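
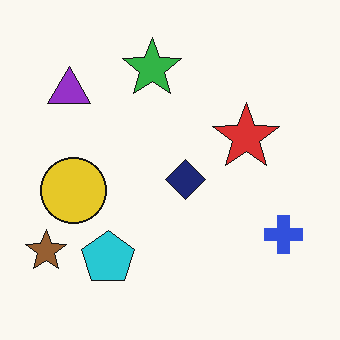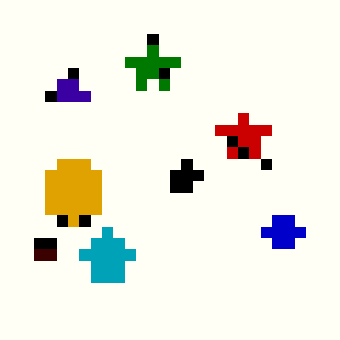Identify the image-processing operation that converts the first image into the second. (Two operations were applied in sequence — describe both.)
The image was given much higher contrast, then coarsely pixelated.

Tones are pushed away from mid-grey across the whole image — a global contrast change. Shapes are reduced to large square blocks; fine edges and outlines are lost — a downscale-then-upscale (mosaic) effect.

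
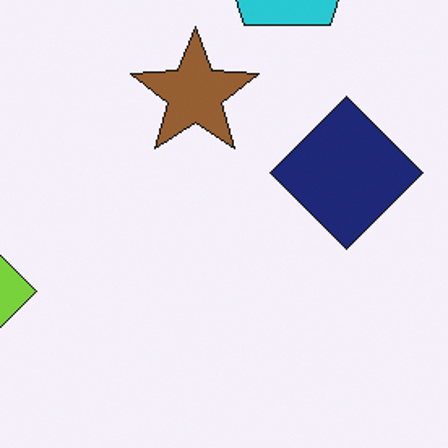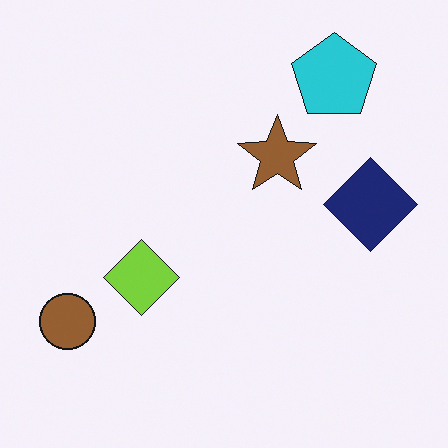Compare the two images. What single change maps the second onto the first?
The image was cropped to a noticeably smaller region and rescaled.

The visible shapes are larger and the field of view is narrower; shapes near the original edges may be partly or wholly outside the frame — a crop-and-rescale.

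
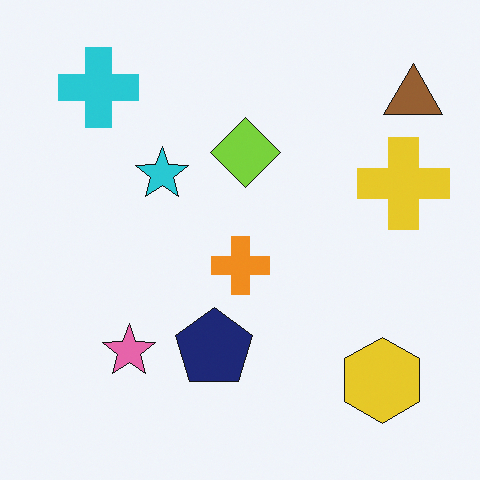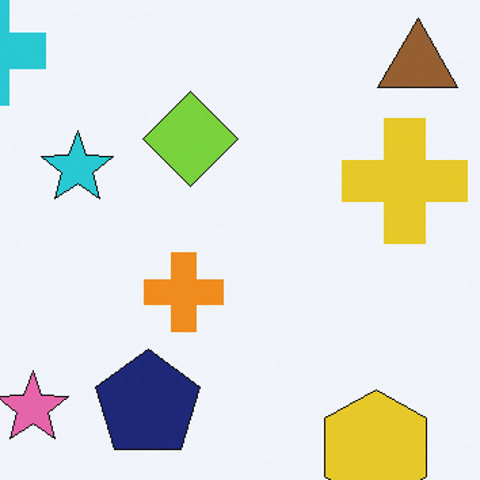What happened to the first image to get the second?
The second image is the first cropped to a modestly smaller region and rescaled.

The visible shapes are larger and the field of view is narrower; shapes near the original edges may be partly or wholly outside the frame — a crop-and-rescale.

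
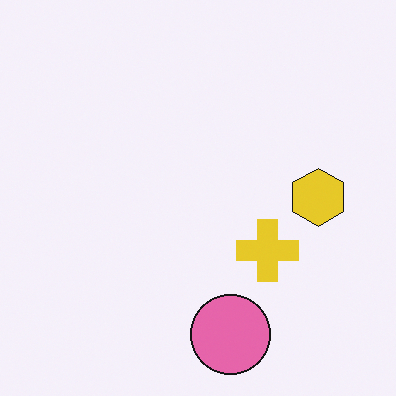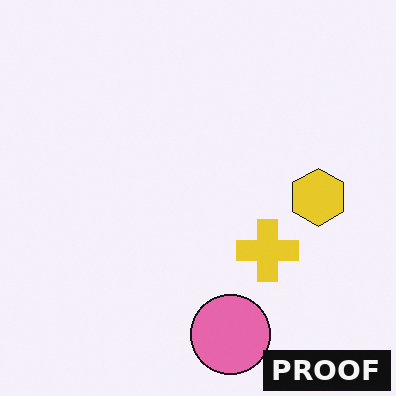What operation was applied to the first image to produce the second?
The transformation is: watermarked with the text "PROOF" in the lower-right corner.

A dark label reading "PROOF" appears in the lower-right corner.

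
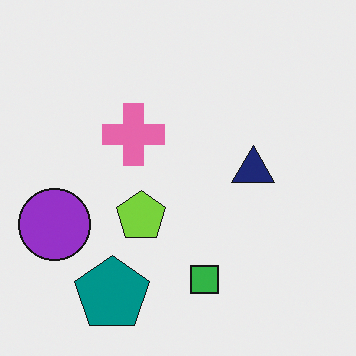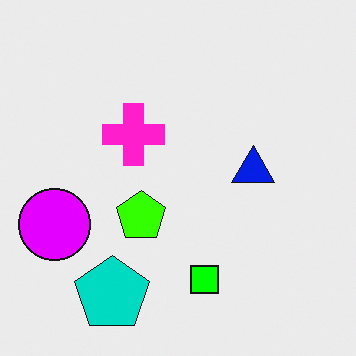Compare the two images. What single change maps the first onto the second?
This is the original image made much more vivid (saturation change).

All colors are more vivid — a global saturation change.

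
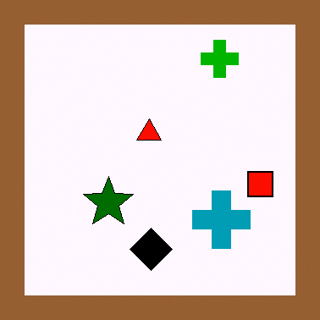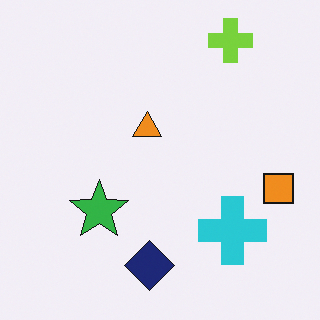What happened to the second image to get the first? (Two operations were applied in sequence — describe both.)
The image was given much higher contrast, then framed with a brown border.

Tones are pushed away from mid-grey across the whole image — a global contrast change. A solid brown frame runs around the edge of the first image, with the content slightly shrunk inside it.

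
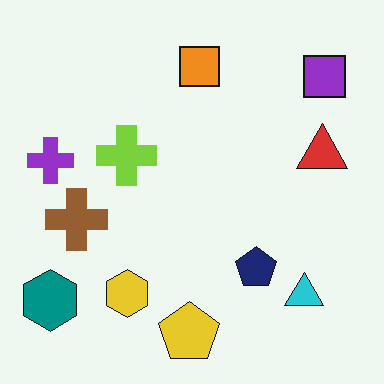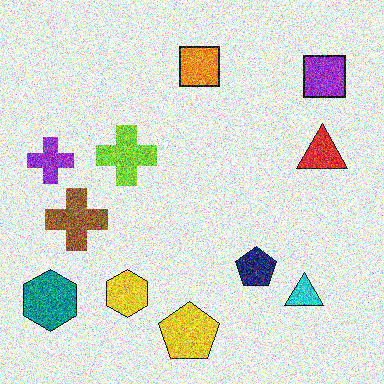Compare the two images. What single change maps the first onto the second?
Degraded with heavy additive noise.

Random speckle covers the whole image, including the flat background.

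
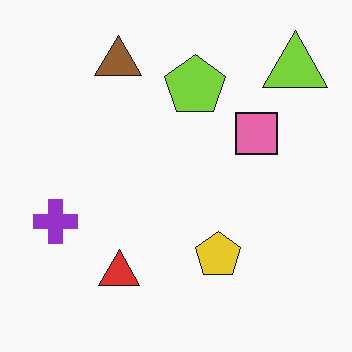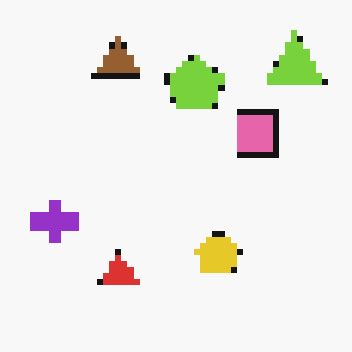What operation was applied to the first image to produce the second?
The second image is the first moderately pixelated.

Shapes are reduced to large square blocks; fine edges and outlines are lost — a downscale-then-upscale (mosaic) effect.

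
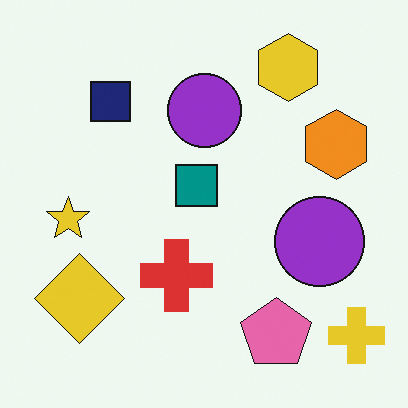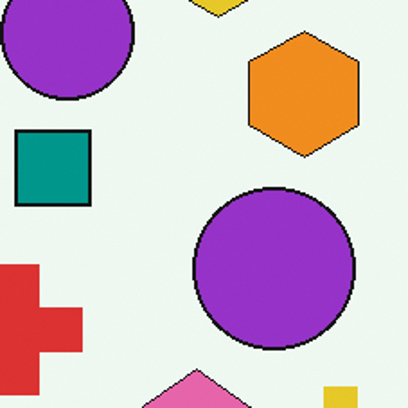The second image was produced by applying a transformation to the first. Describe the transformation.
The image was cropped tightly and scaled back up.

The visible shapes are larger and the field of view is narrower; shapes near the original edges may be partly or wholly outside the frame — a crop-and-rescale.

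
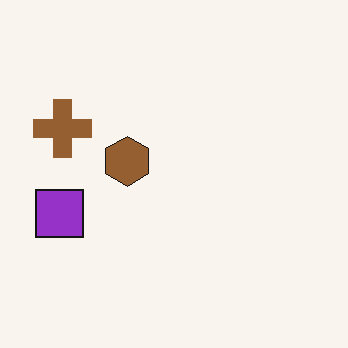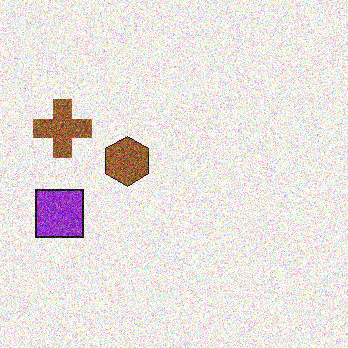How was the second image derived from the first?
The image was degraded with heavy additive noise.

Random speckle covers the whole image, including the flat background.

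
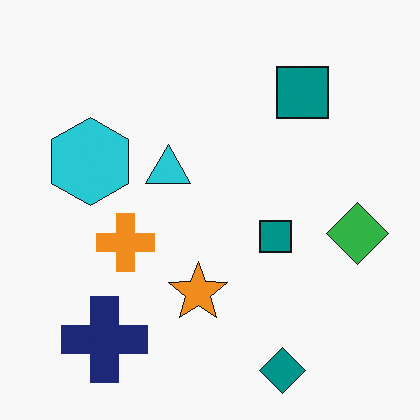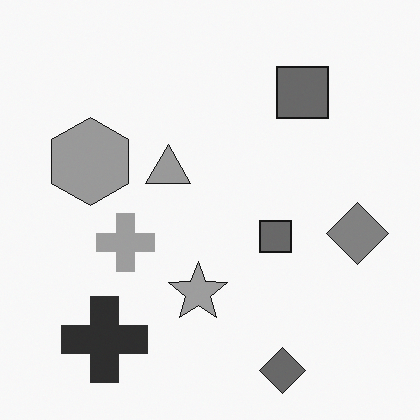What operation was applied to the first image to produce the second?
This is the original image converted to grayscale.

All color is removed — every shape is now a shade of grey.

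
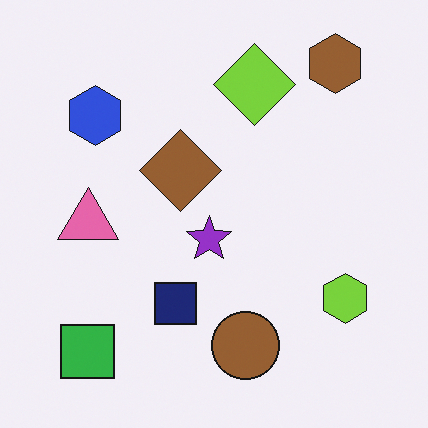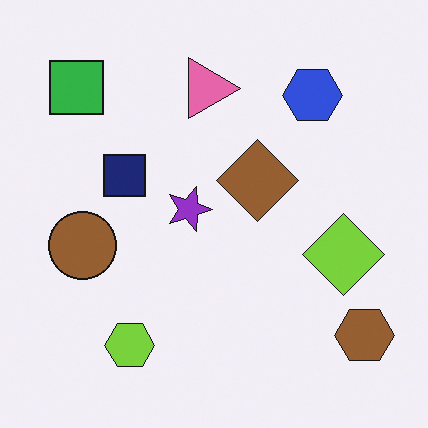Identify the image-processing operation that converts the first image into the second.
Rotated 90° clockwise.

The brown hexagon sits in the top-right of the first image and the bottom-right of the second — consistent with a whole-image 90° clockwise rotation.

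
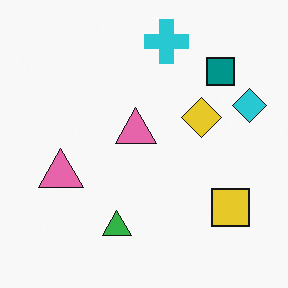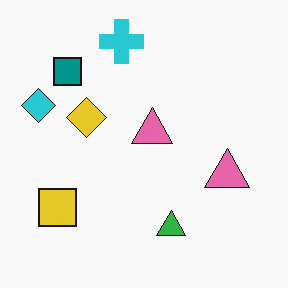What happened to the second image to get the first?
The image was flipped horizontally (left ↔ right).

The cyan diamond is in the left of the second image and the right of the first — shapes on opposite sides of the vertical midline have swapped in a mirror flip.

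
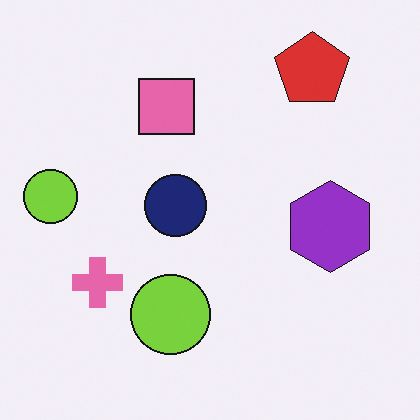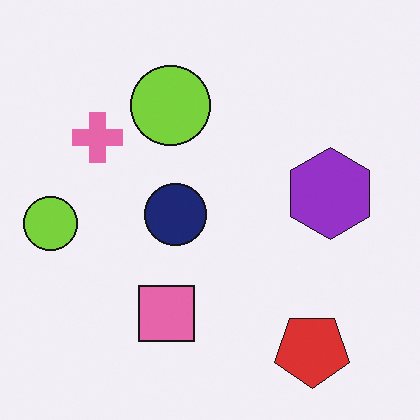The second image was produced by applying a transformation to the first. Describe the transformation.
The transformation is: flipped vertically (top ↔ bottom).

The red pentagon is in the top-right of the first image and the bottom-right of the second — shapes on opposite sides of the horizontal midline have swapped in a mirror flip.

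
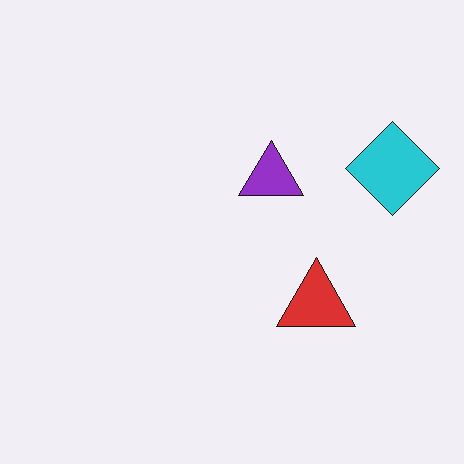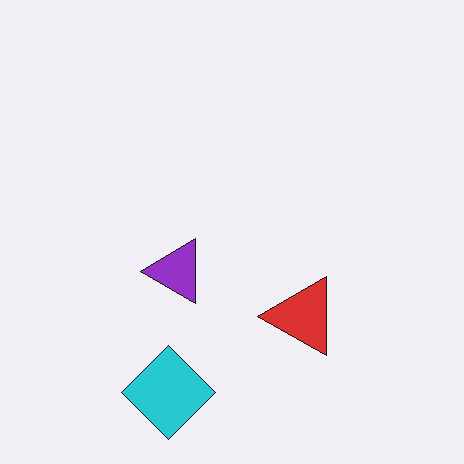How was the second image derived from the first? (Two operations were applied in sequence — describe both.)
JPEG-compressed with visible artifacts, then transposed (reflected across the top-left ↔ bottom-right diagonal).

Blocky 8×8 compression artifacts appear around shape edges and the flat background shows ringing — characteristic JPEG degradation. Shapes have swapped their row and column positions — what was in the top-right is now in the bottom-left — a diagonal reflection.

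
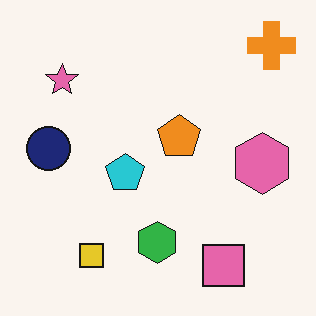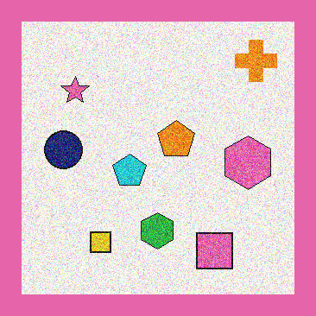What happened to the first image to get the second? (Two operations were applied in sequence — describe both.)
The image was degraded with strong gaussian noise, then framed with a pink border.

Random speckle covers the whole image, including the flat background. A solid pink frame runs around the edge of the second image, with the content slightly shrunk inside it.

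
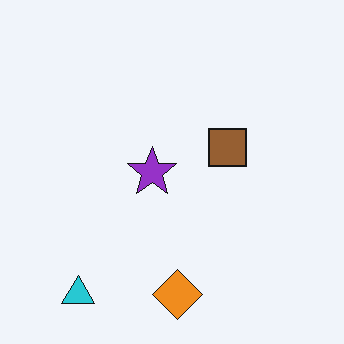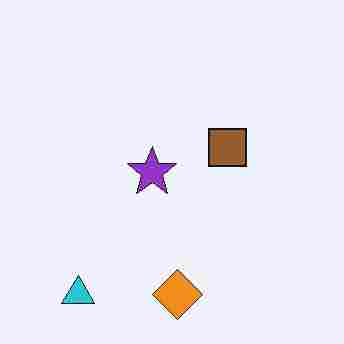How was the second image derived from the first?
It was degraded with heavy JPEG compression.

Blocky 8×8 compression artifacts appear around shape edges and the flat background shows ringing — characteristic JPEG degradation.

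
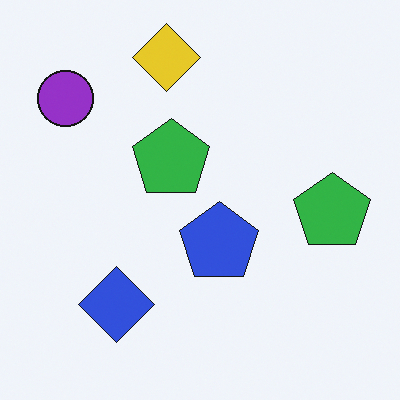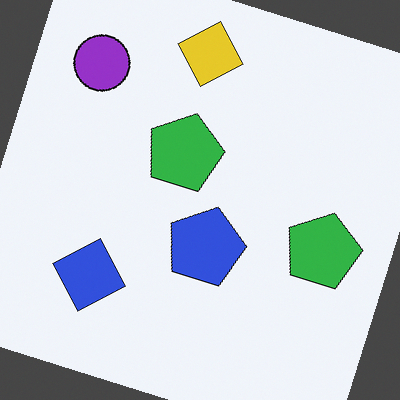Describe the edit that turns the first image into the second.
It was rotated clockwise by a clearly visible amount.

Every shape is tilted by the same angle and the image corners show triangular fill wedges — a whole-image rotation by a non-right angle.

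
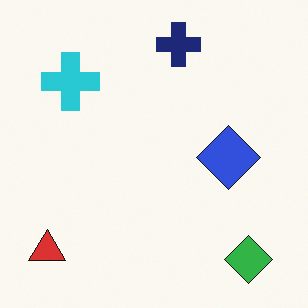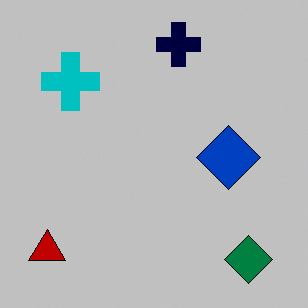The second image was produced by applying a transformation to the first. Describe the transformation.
Heavily posterized to just a handful of flat colors.

Each flat color has snapped to a coarser quantized level — most visibly, the near-white background has dropped to a flat grey.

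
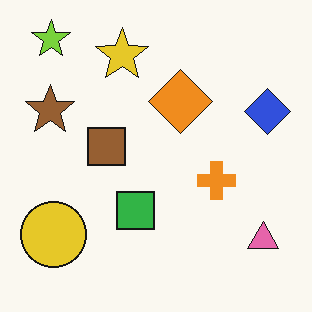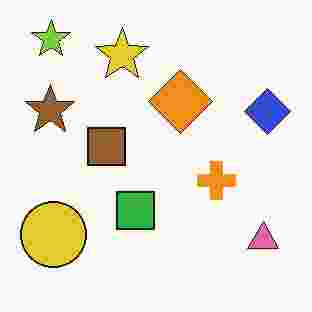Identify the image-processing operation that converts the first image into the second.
Heavily JPEG-compressed with obvious blocking artifacts.

Blocky 8×8 compression artifacts appear around shape edges and the flat background shows ringing — characteristic JPEG degradation.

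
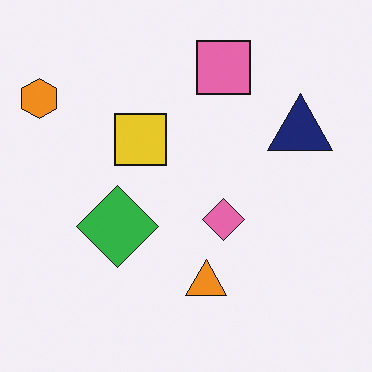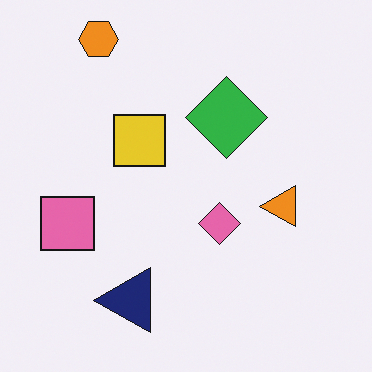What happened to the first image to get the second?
This is the original image transposed (reflected across the top-left ↔ bottom-right diagonal).

Shapes have swapped their row and column positions — what was in the top-right is now in the bottom-left — a diagonal reflection.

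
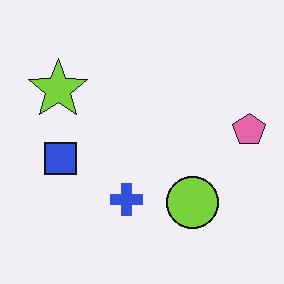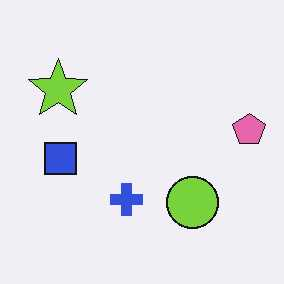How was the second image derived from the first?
It was JPEG-compressed with visible artifacts.

Blocky 8×8 compression artifacts appear around shape edges and the flat background shows ringing — characteristic JPEG degradation.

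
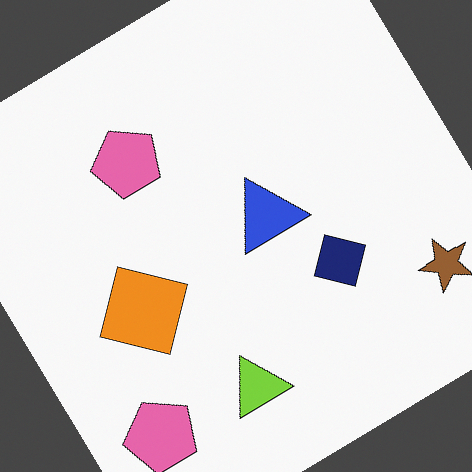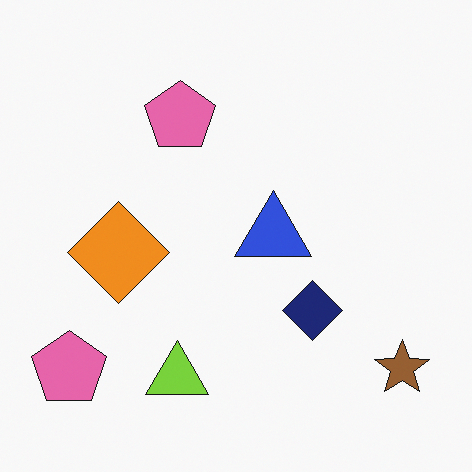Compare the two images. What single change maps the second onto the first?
The first image is the second rotated counter-clockwise by a large amount — several tens of degrees.

Every shape is tilted by the same angle and the image corners show triangular fill wedges — a whole-image rotation by a non-right angle.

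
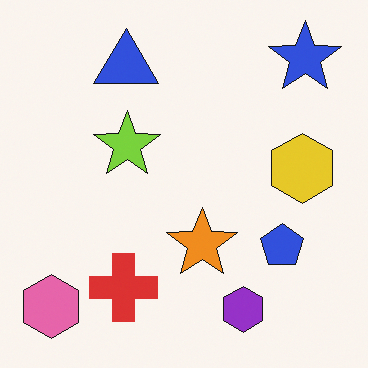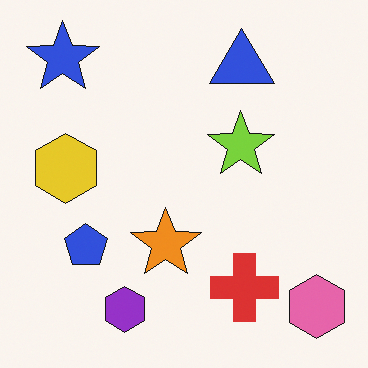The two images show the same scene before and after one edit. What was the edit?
The transformation is: flipped horizontally (left ↔ right).

The pink hexagon is in the bottom-left of the first image and the bottom-right of the second — shapes on opposite sides of the vertical midline have swapped in a mirror flip.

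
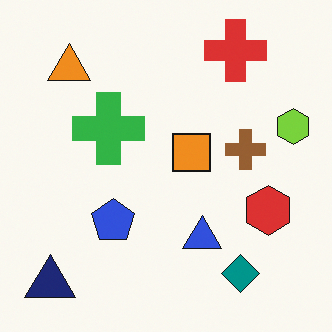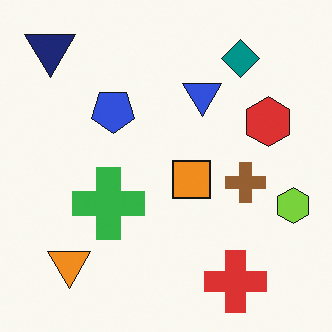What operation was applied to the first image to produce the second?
This is the original image flipped vertically (top ↔ bottom).

The navy triangle is in the bottom-left of the first image and the top-left of the second — shapes on opposite sides of the horizontal midline have swapped in a mirror flip.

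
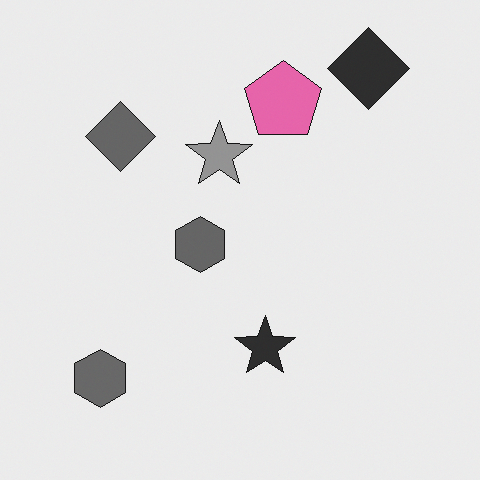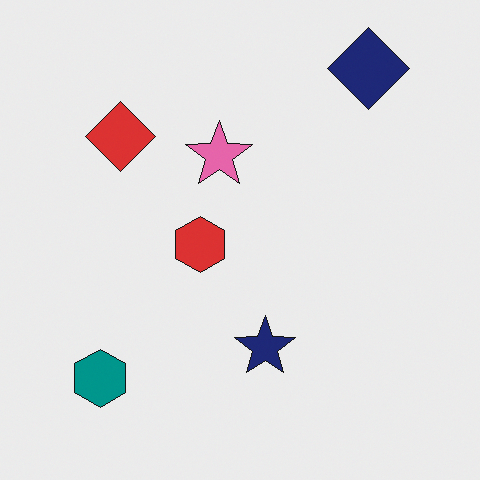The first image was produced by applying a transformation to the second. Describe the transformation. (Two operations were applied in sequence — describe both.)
The image was converted to grayscale, then overlaid with an additional pink pentagon.

All color is removed — every shape is now a shade of grey. A pink pentagon appears in the first image that is absent from the second.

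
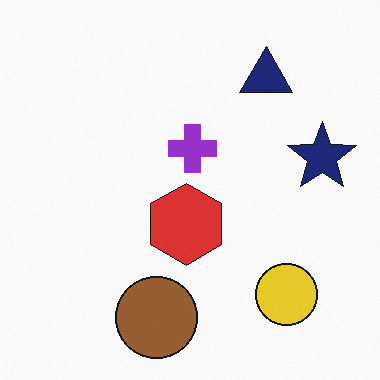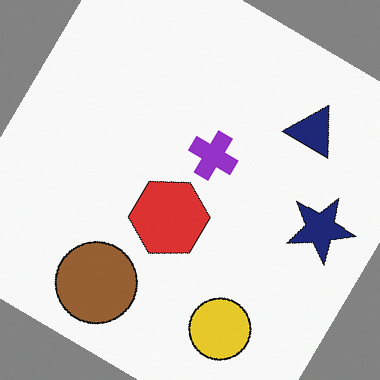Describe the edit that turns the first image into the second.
The transformation is: rotated clockwise by a large amount — several tens of degrees.

Every shape is tilted by the same angle and the image corners show triangular fill wedges — a whole-image rotation by a non-right angle.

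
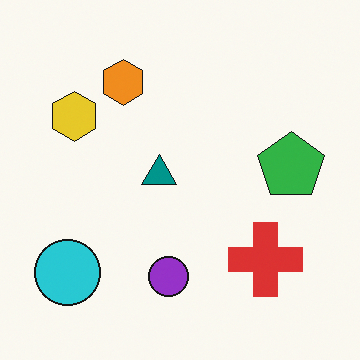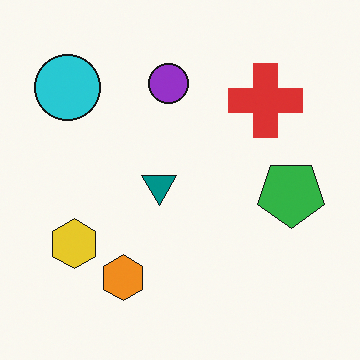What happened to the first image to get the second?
The image was flipped vertically (top ↔ bottom).

The orange hexagon is in the top of the first image and the bottom of the second — shapes on opposite sides of the horizontal midline have swapped in a mirror flip.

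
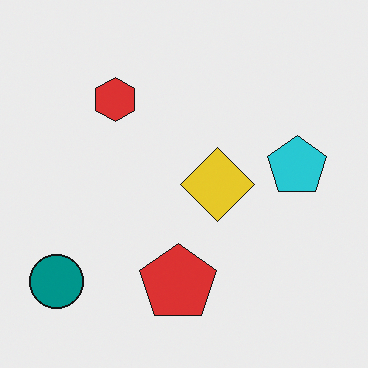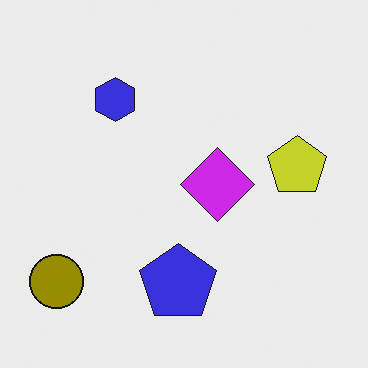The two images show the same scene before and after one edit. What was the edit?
It was hue-shifted by a large amount.

Every shape's color has rotated by the same amount around the hue wheel — a uniform hue shift.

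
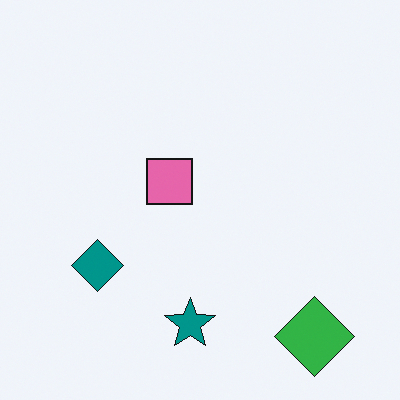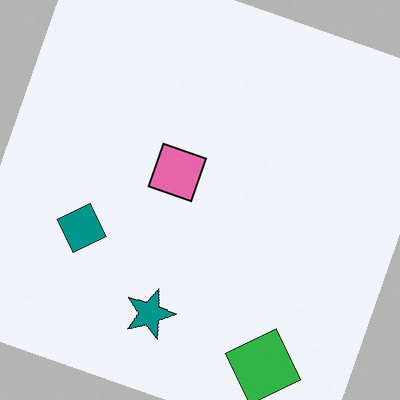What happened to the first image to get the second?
It was rotated clockwise by a clearly visible amount.

Every shape is tilted by the same angle and the image corners show triangular fill wedges — a whole-image rotation by a non-right angle.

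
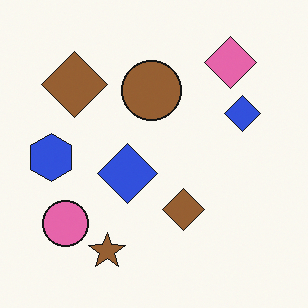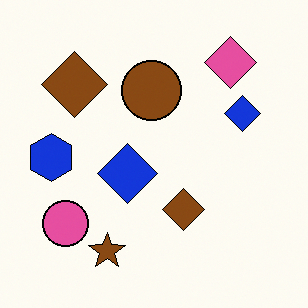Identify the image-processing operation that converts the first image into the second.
Given slightly increased contrast.

Tones are pushed away from mid-grey across the whole image — a global contrast change.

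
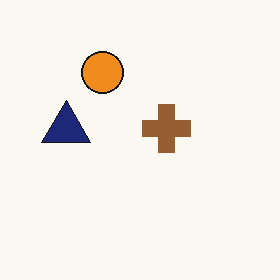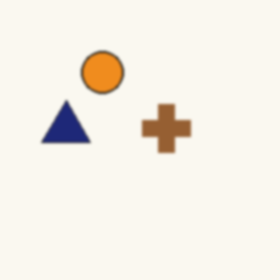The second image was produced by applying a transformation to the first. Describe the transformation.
This is the original image slightly softened.

Shape edges and outlines are uniformly softened across the whole image.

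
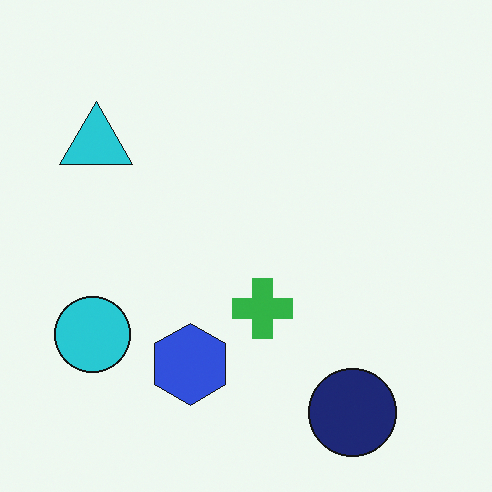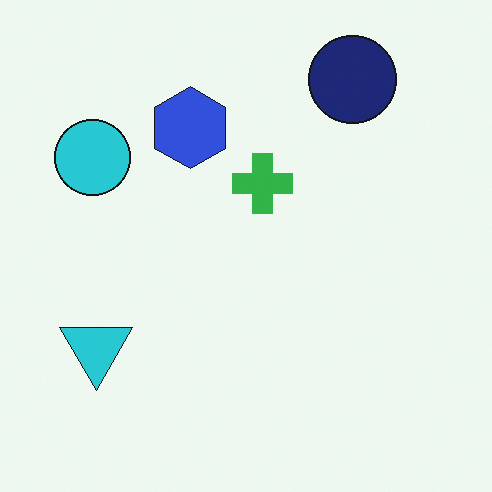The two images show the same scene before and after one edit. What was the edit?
The second image is the first flipped vertically (top ↔ bottom).

The navy circle is in the bottom-right of the first image and the top-right of the second — shapes on opposite sides of the horizontal midline have swapped in a mirror flip.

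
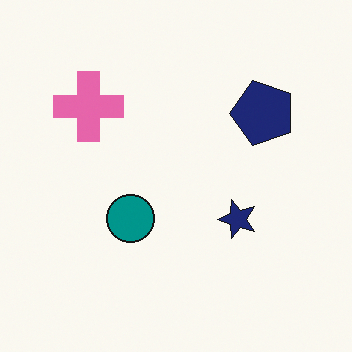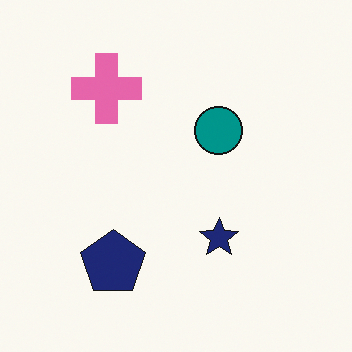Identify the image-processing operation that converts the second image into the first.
The transformation is: transposed (reflected across the top-left ↔ bottom-right diagonal).

Shapes have swapped their row and column positions — what was in the top-right is now in the bottom-left — a diagonal reflection.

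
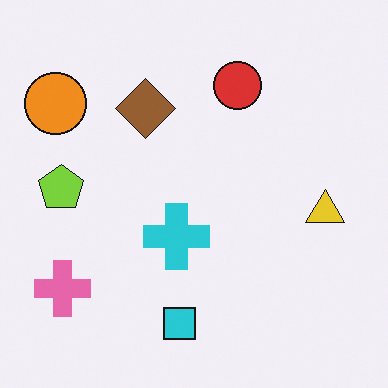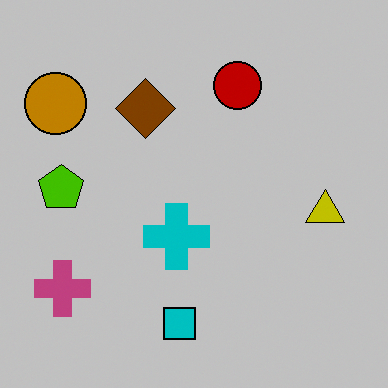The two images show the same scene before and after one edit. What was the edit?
The transformation is: heavily posterized to just a handful of flat colors.

Each flat color has snapped to a coarser quantized level — most visibly, the near-white background has dropped to a flat grey.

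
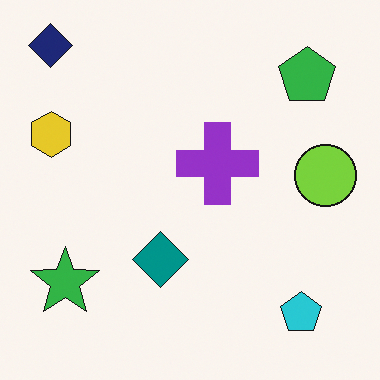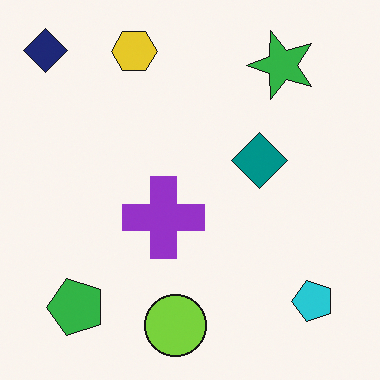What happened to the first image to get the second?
The transformation is: transposed (reflected across the top-left ↔ bottom-right diagonal).

Shapes have swapped their row and column positions — what was in the top-right is now in the bottom-left — a diagonal reflection.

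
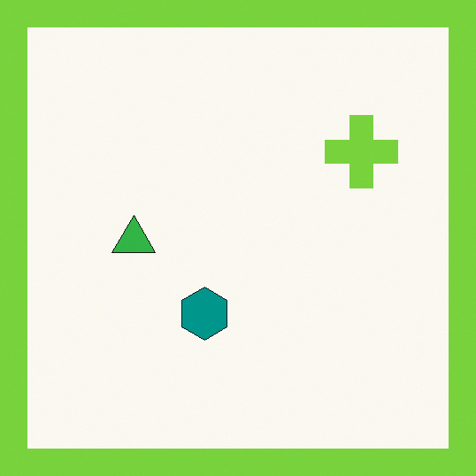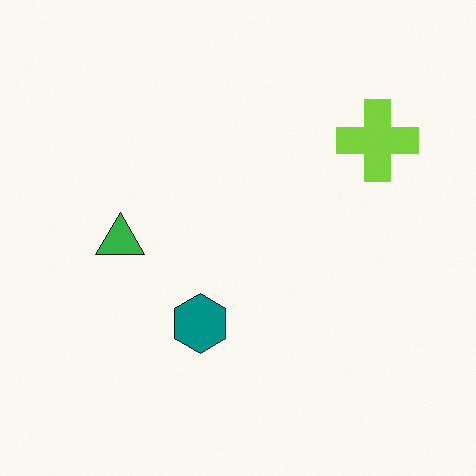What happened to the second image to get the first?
The first image is the second framed with a lime border.

A solid lime frame runs around the edge of the first image, with the content slightly shrunk inside it.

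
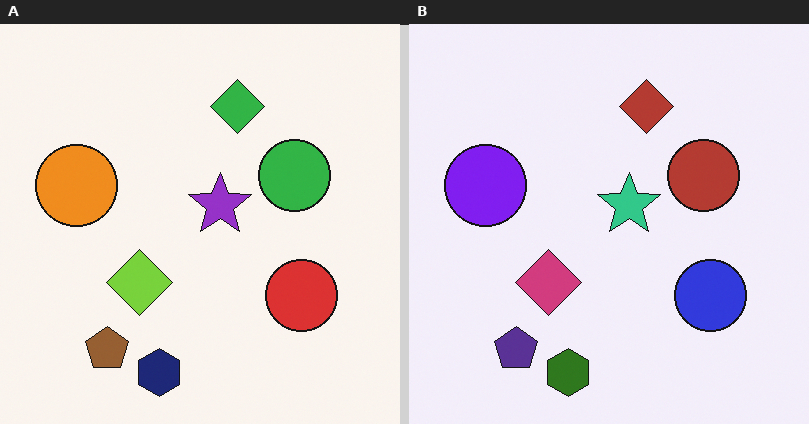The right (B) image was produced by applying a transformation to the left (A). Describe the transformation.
Hue-shifted through roughly half the color wheel.

Every shape's color has rotated by the same amount around the hue wheel — a uniform hue shift.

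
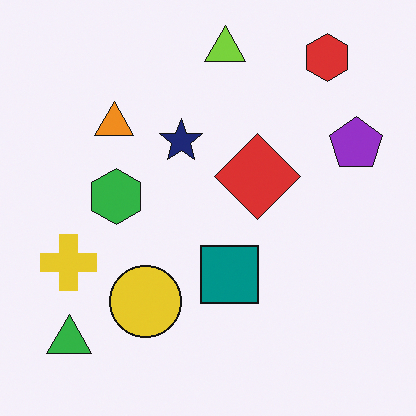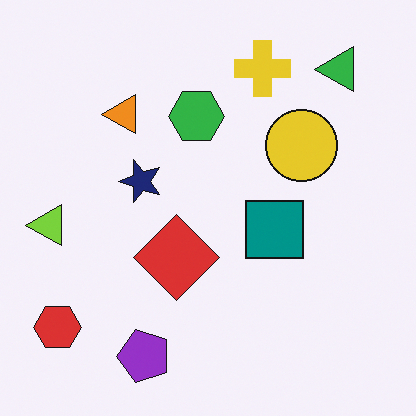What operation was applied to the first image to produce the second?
This is the original image transposed (reflected across the top-left ↔ bottom-right diagonal).

Shapes have swapped their row and column positions — what was in the top-right is now in the bottom-left — a diagonal reflection.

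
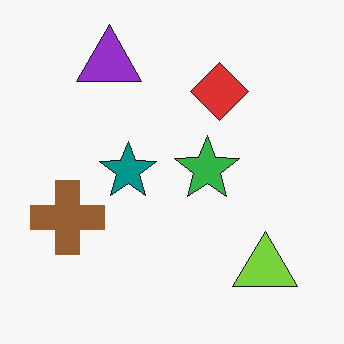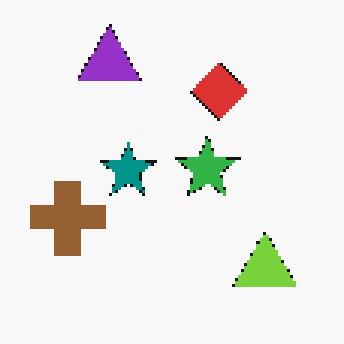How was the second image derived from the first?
The second image is the first mildly pixelated.

Shapes are reduced to large square blocks; fine edges and outlines are lost — a downscale-then-upscale (mosaic) effect.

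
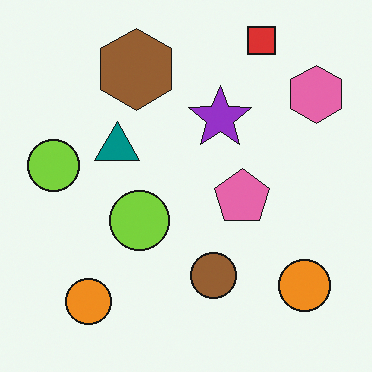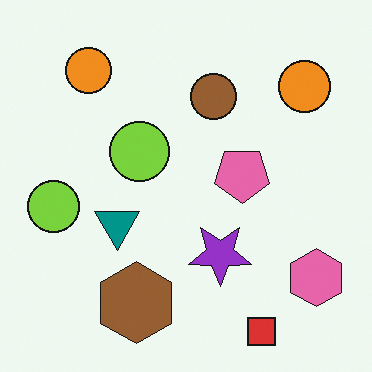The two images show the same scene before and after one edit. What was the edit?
The image was flipped vertically (top ↔ bottom).

The red square is in the top-right of the first image and the bottom-right of the second — shapes on opposite sides of the horizontal midline have swapped in a mirror flip.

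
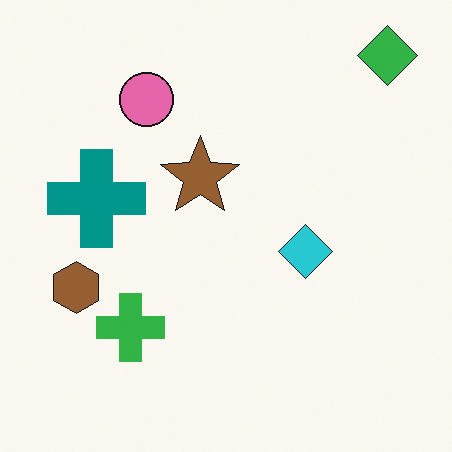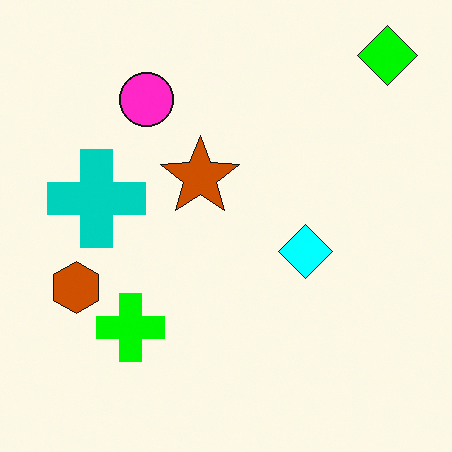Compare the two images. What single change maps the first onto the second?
Made much more vivid (saturation change).

All colors are more vivid — a global saturation change.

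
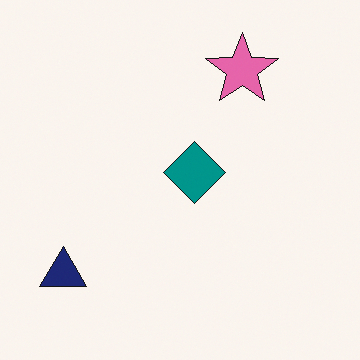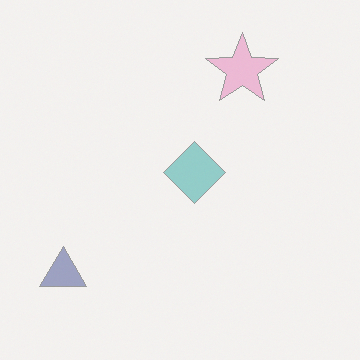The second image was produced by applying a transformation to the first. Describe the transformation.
It was given much lower contrast.

Tones are pushed toward mid-grey across the whole image — a global contrast change.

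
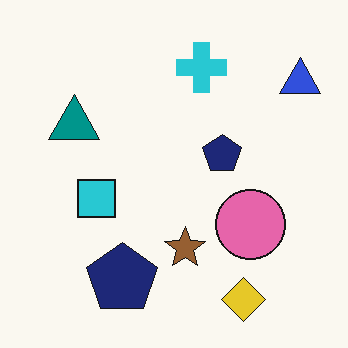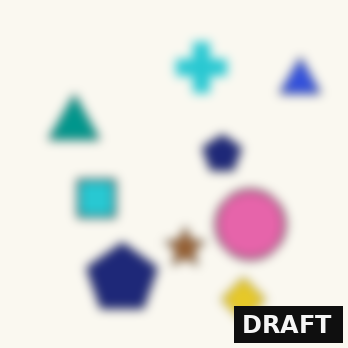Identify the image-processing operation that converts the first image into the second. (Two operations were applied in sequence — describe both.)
This is the original image heavily blurred, then watermarked with the text "DRAFT" in the lower-right corner.

Shape edges and outlines are uniformly softened across the whole image. A dark label reading "DRAFT" appears in the lower-right corner.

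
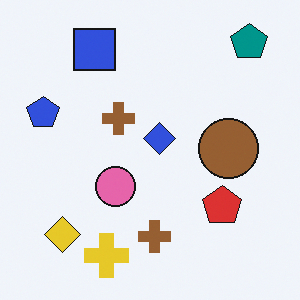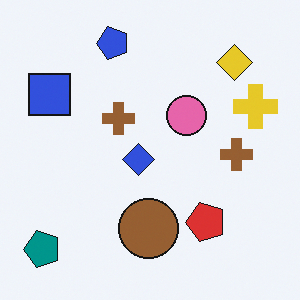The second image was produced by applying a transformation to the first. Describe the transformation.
The image was transposed (reflected across the top-left ↔ bottom-right diagonal).

Shapes have swapped their row and column positions — what was in the top-right is now in the bottom-left — a diagonal reflection.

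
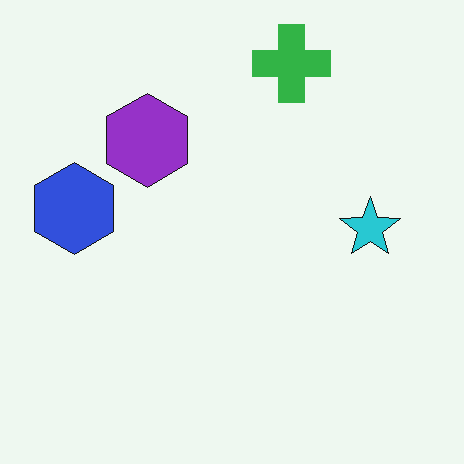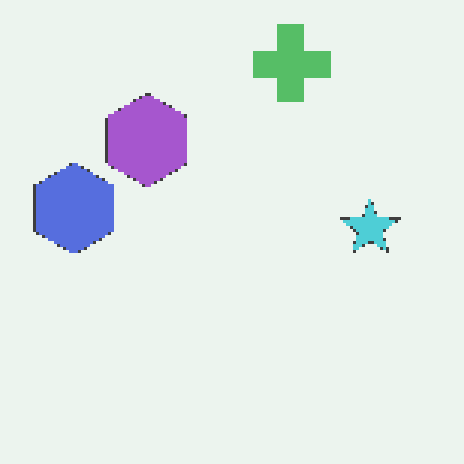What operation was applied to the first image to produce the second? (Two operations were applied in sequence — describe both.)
The image was given slightly reduced contrast, then mildly pixelated.

Tones are pushed toward mid-grey across the whole image — a global contrast change. Shapes are reduced to large square blocks; fine edges and outlines are lost — a downscale-then-upscale (mosaic) effect.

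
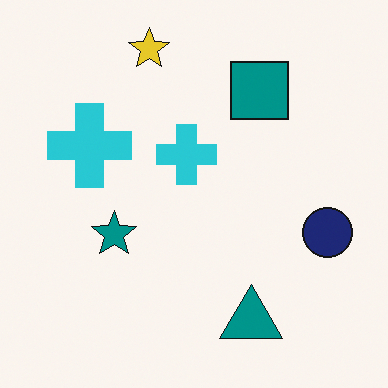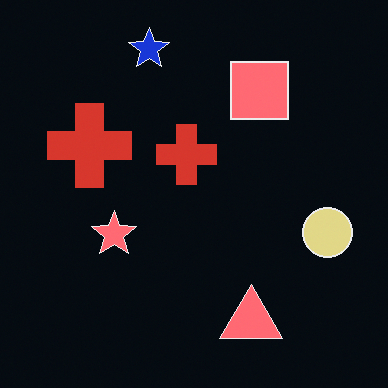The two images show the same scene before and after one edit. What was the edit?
The transformation is: color-inverted (negative).

The light background has become dark and every shape's color is its complement — a photographic negative.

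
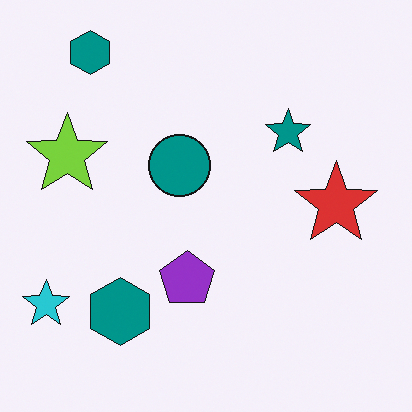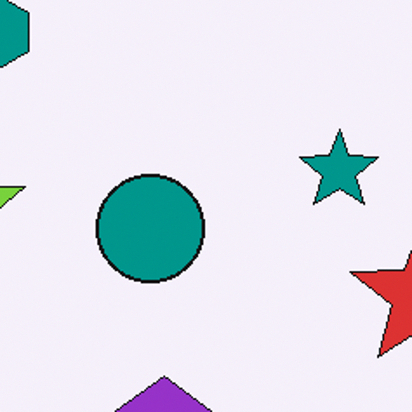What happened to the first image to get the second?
The second image is the first cropped to a noticeably smaller region and rescaled.

The visible shapes are larger and the field of view is narrower; shapes near the original edges may be partly or wholly outside the frame — a crop-and-rescale.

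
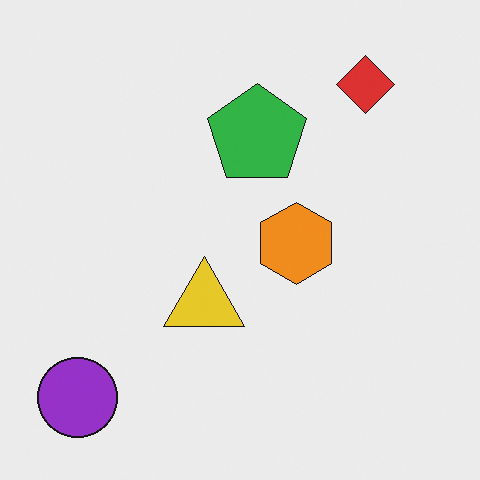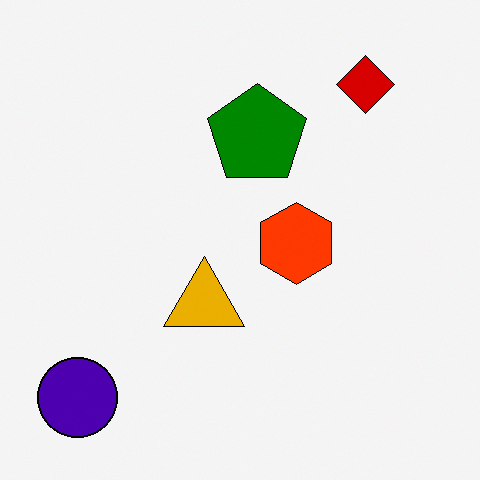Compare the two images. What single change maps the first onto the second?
Boosted in contrast.

Tones are pushed away from mid-grey across the whole image — a global contrast change.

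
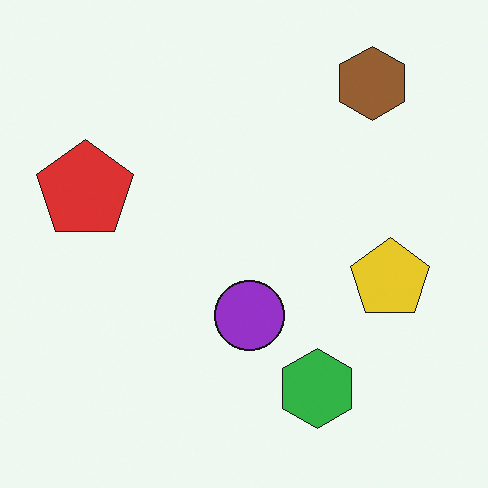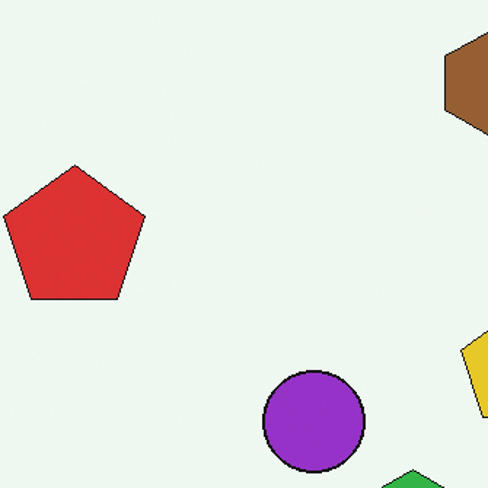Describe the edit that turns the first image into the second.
It was cropped to a modestly smaller region and rescaled.

The visible shapes are larger and the field of view is narrower; shapes near the original edges may be partly or wholly outside the frame — a crop-and-rescale.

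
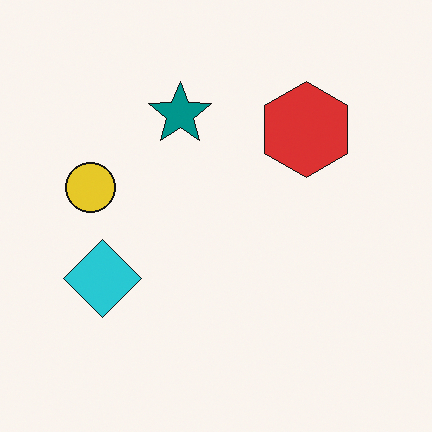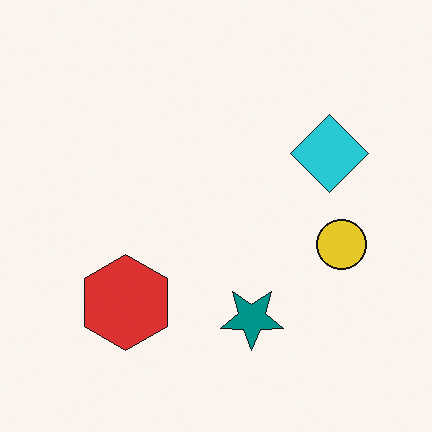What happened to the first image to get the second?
The transformation is: rotated 180°.

The cyan diamond sits in the left of the first image and the right of the second — consistent with a whole-image 180° rotation.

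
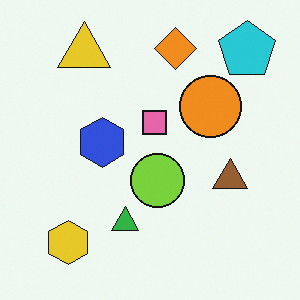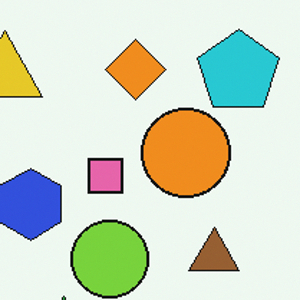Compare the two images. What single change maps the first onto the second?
Cropped slightly and scaled back up.

The visible shapes are larger and the field of view is narrower; shapes near the original edges may be partly or wholly outside the frame — a crop-and-rescale.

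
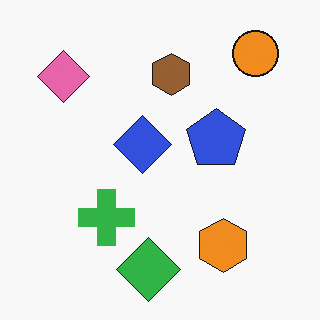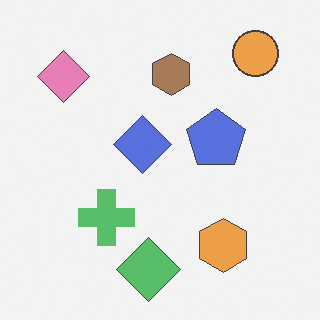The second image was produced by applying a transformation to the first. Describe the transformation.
The transformation is: given slightly reduced contrast.

Tones are pushed toward mid-grey across the whole image — a global contrast change.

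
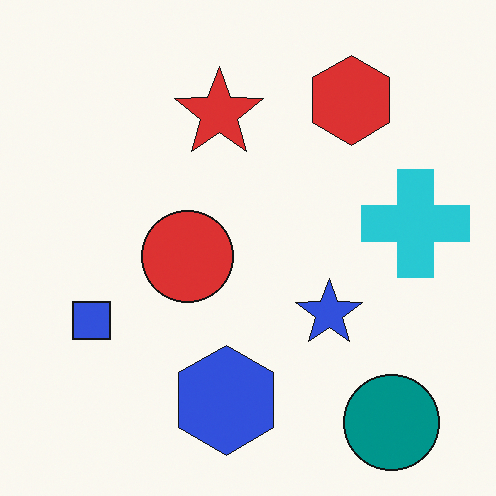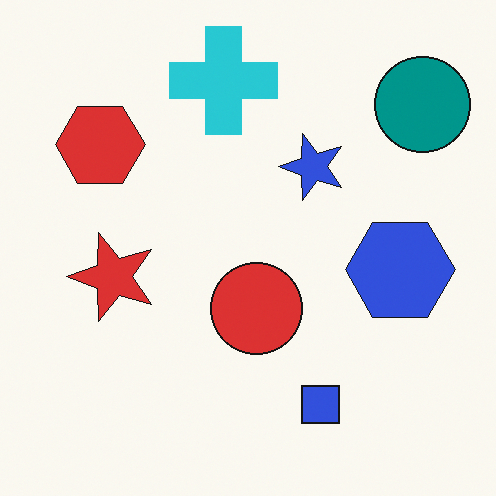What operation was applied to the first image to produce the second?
The second image is the first rotated 90° counter-clockwise.

The teal circle sits in the bottom-right of the first image and the top-right of the second — consistent with a whole-image 90° counter-clockwise rotation.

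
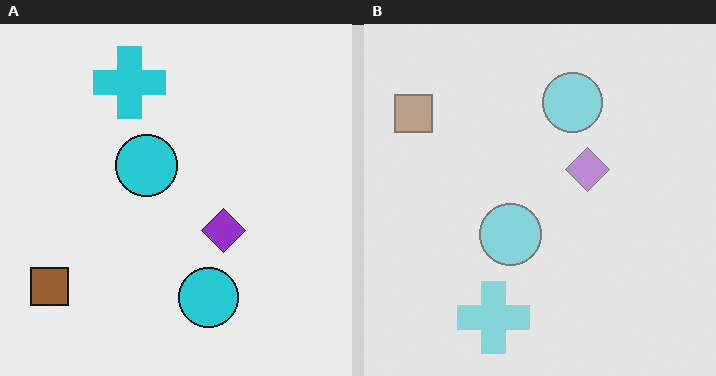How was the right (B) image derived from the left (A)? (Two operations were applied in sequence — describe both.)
It was flipped vertically (top ↔ bottom), then given much lower contrast.

The cyan cross is in the top of the left (A) image and the bottom of the right (B) — shapes on opposite sides of the horizontal midline have swapped in a mirror flip. Tones are pushed toward mid-grey across the whole image — a global contrast change.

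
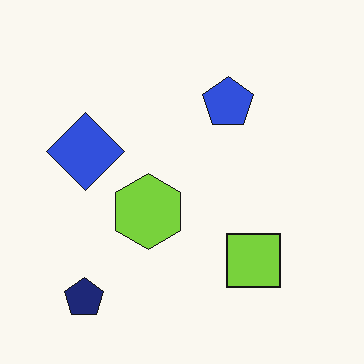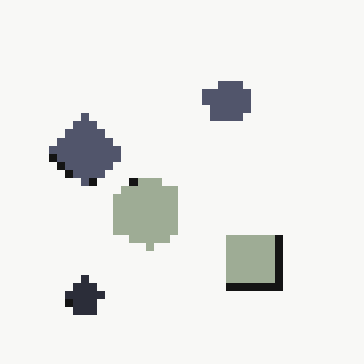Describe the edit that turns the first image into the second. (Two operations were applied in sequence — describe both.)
The image was heavily desaturated, then moderately pixelated.

All colors are more muted and greyish — a global saturation change. Shapes are reduced to large square blocks; fine edges and outlines are lost — a downscale-then-upscale (mosaic) effect.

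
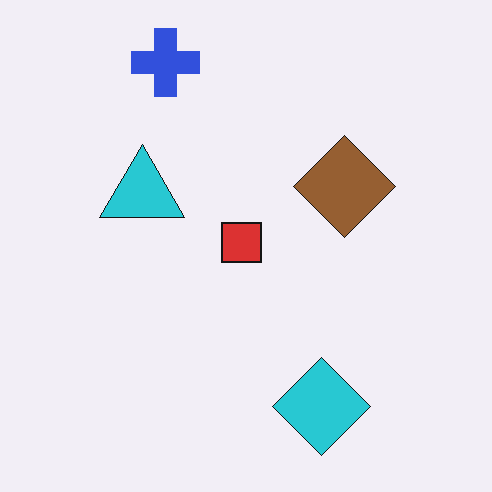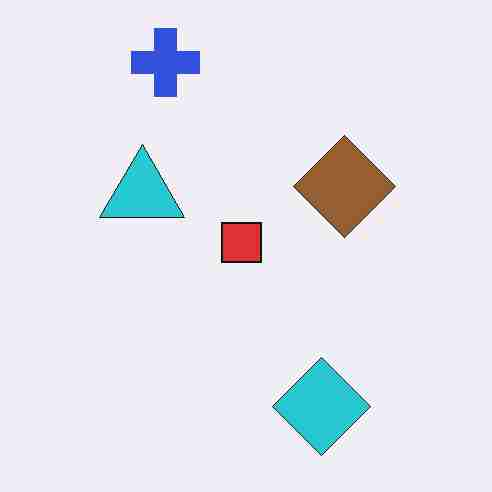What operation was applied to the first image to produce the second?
Degraded with heavy JPEG compression.

Blocky 8×8 compression artifacts appear around shape edges and the flat background shows ringing — characteristic JPEG degradation.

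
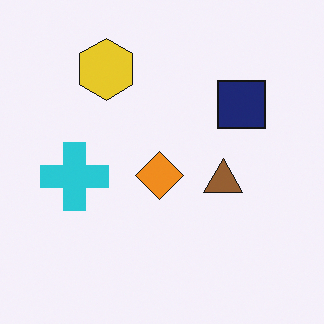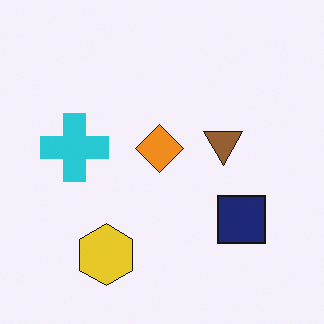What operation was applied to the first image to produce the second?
This is the original image flipped vertically (top ↔ bottom).

The yellow hexagon is in the top-left of the first image and the bottom-left of the second — shapes on opposite sides of the horizontal midline have swapped in a mirror flip.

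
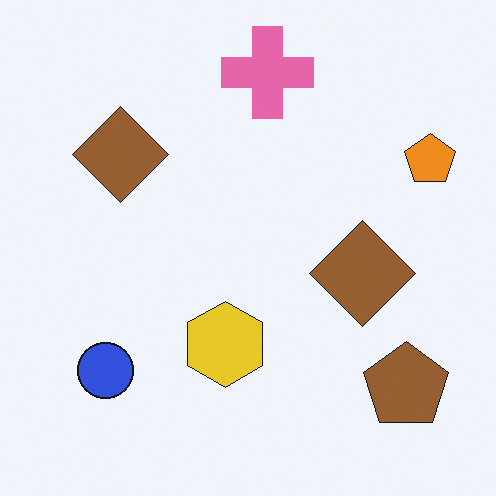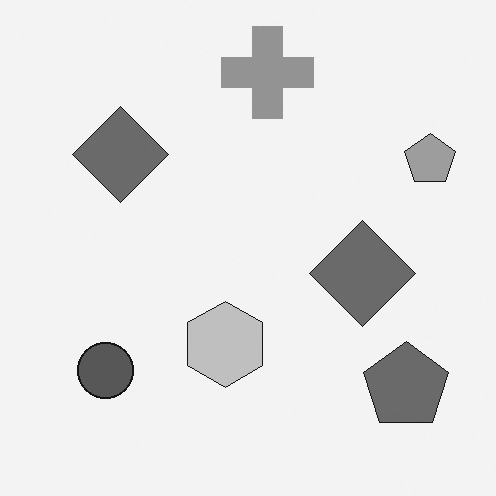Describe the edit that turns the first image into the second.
It was converted to grayscale.

All color is removed — every shape is now a shade of grey.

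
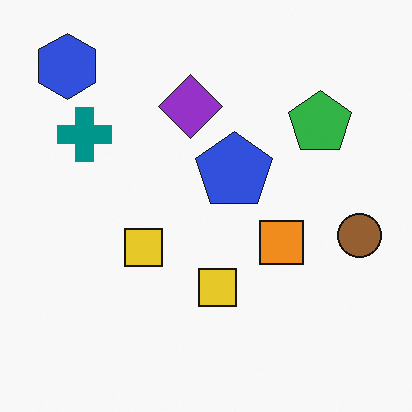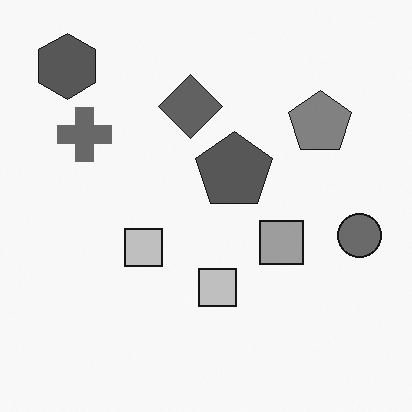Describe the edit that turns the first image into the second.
The transformation is: converted to grayscale.

All color is removed — every shape is now a shade of grey.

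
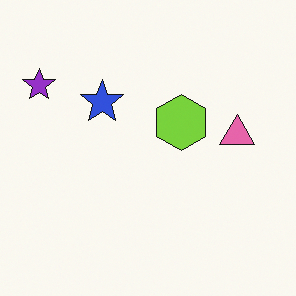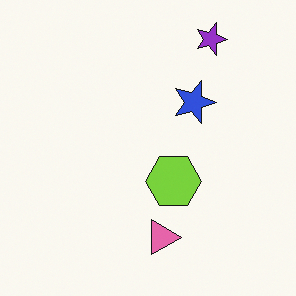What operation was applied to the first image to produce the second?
It was rotated 90° clockwise.

The purple star sits in the top-left of the first image and the top-right of the second — consistent with a whole-image 90° clockwise rotation.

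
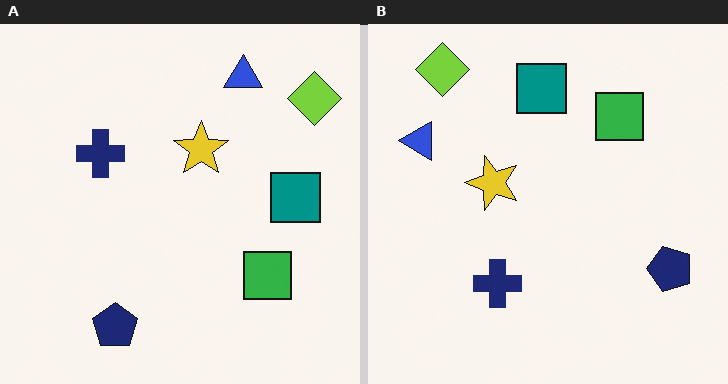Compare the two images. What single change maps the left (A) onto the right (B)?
The image was rotated 90° counter-clockwise.

The lime diamond sits in the top-right of the left (A) image and the top-left of the right (B) — consistent with a whole-image 90° counter-clockwise rotation.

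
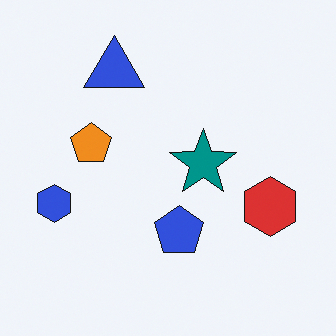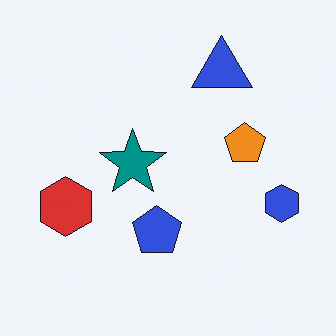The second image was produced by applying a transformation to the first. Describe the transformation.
Flipped horizontally (left ↔ right).

The blue hexagon is in the left of the first image and the right of the second — shapes on opposite sides of the vertical midline have swapped in a mirror flip.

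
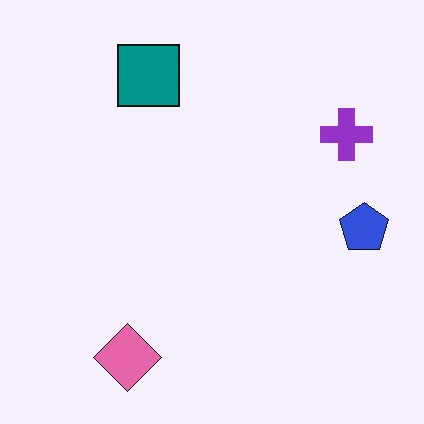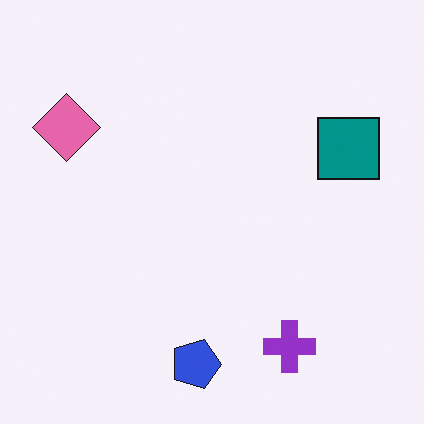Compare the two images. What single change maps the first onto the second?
The transformation is: rotated 90° clockwise.

The pink diamond sits in the bottom-left of the first image and the top-left of the second — consistent with a whole-image 90° clockwise rotation.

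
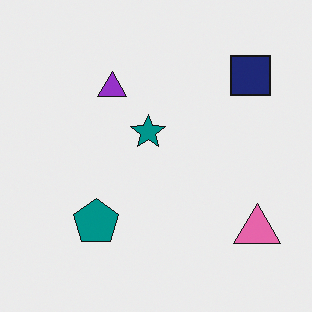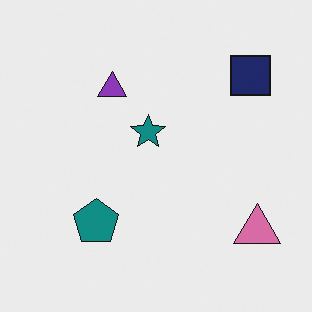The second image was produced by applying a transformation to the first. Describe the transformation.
This is the original image slightly desaturated.

All colors are more muted and greyish — a global saturation change.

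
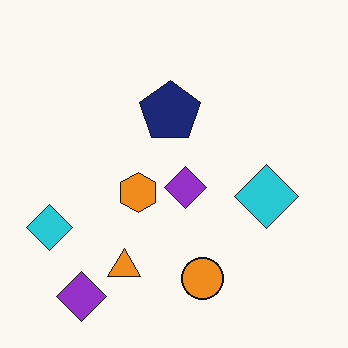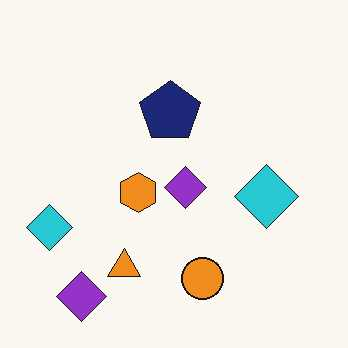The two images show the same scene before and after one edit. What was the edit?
The transformation is: given moderate JPEG compression.

Blocky 8×8 compression artifacts appear around shape edges and the flat background shows ringing — characteristic JPEG degradation.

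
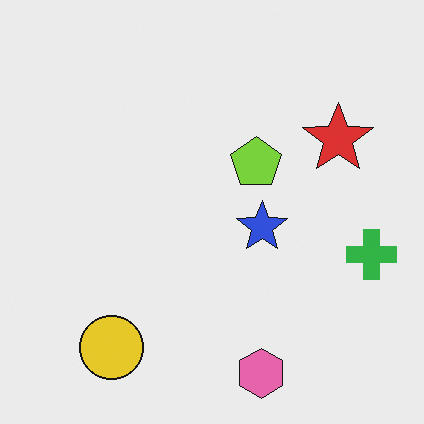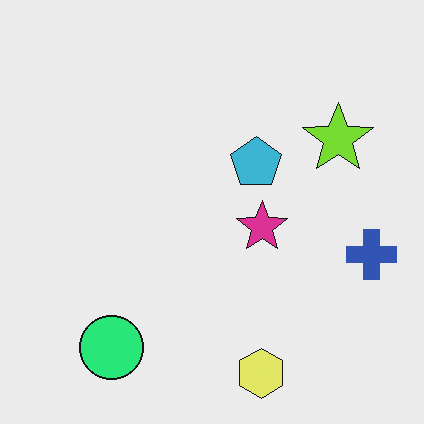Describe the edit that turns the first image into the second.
The second image is the first hue-shifted through roughly a third of the color wheel.

Every shape's color has rotated by the same amount around the hue wheel — a uniform hue shift.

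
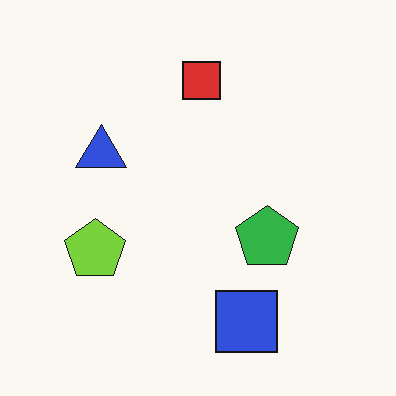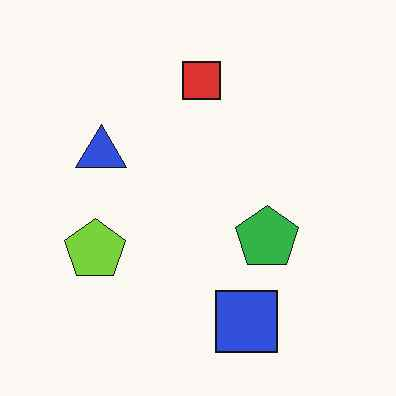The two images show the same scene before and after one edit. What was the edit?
Given moderate JPEG compression.

Blocky 8×8 compression artifacts appear around shape edges and the flat background shows ringing — characteristic JPEG degradation.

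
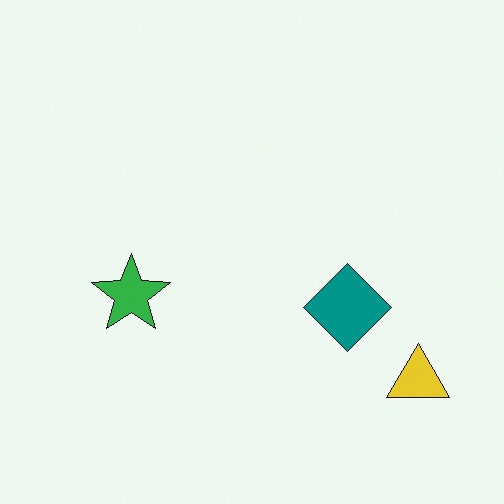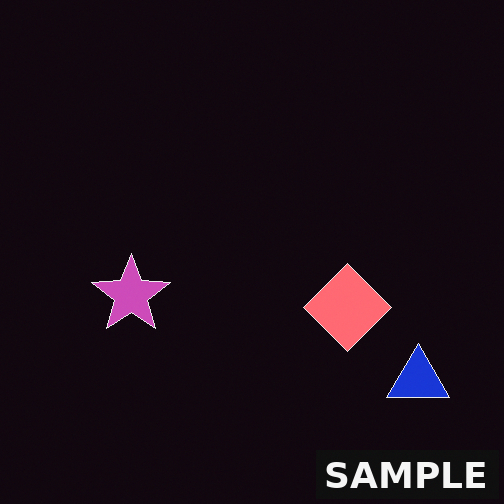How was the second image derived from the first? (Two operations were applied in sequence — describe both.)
The transformation is: color-inverted (negative), then watermarked with the text "SAMPLE" in the lower-right corner.

The light background has become dark and every shape's color is its complement — a photographic negative. A dark label reading "SAMPLE" appears in the lower-right corner.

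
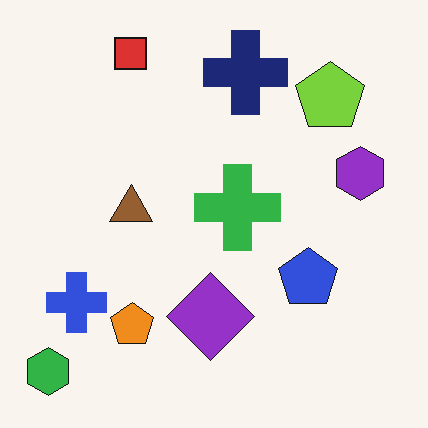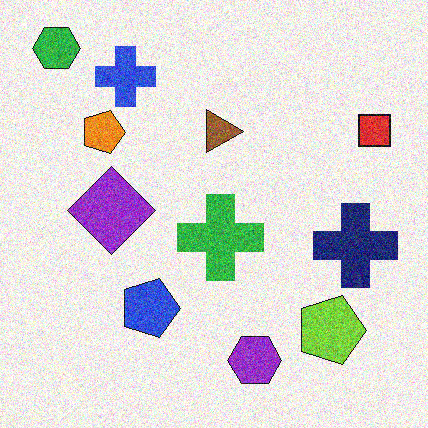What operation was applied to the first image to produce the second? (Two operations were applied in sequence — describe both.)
The transformation is: rotated 90° clockwise, then degraded with moderate additive noise.

The green hexagon sits in the bottom-left of the first image and the top-left of the second — consistent with a whole-image 90° clockwise rotation. Random speckle covers the whole image, including the flat background.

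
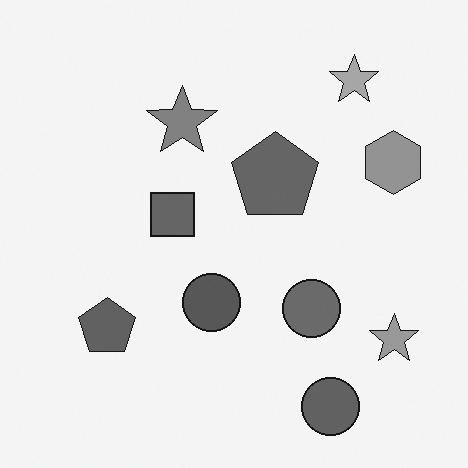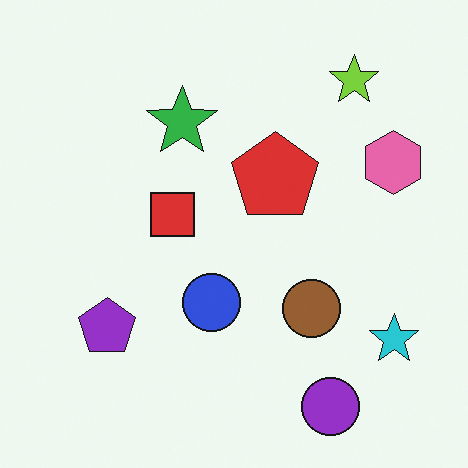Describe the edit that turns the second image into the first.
It was converted to grayscale.

All color is removed — every shape is now a shade of grey.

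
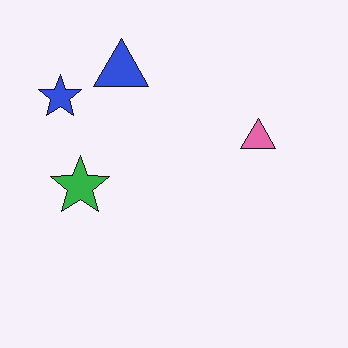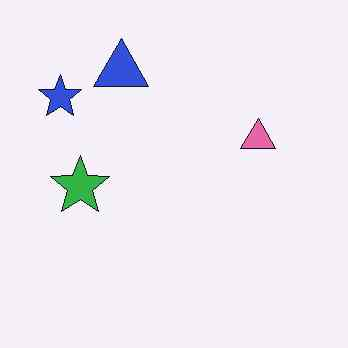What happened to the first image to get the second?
The transformation is: given moderate JPEG compression.

Blocky 8×8 compression artifacts appear around shape edges and the flat background shows ringing — characteristic JPEG degradation.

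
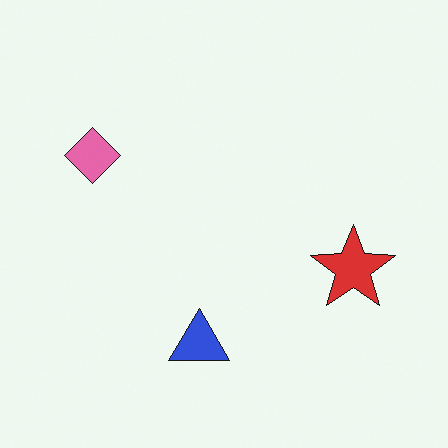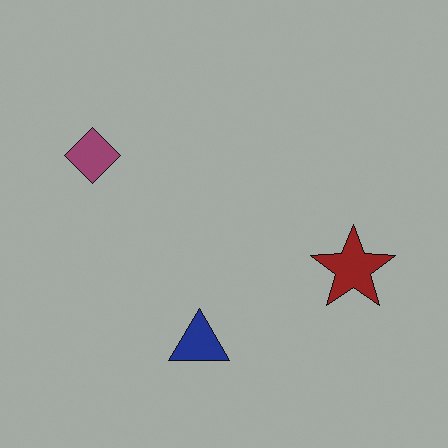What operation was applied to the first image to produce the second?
The transformation is: noticeably darkened.

Every pixel — background and shapes alike — is uniformly darkened.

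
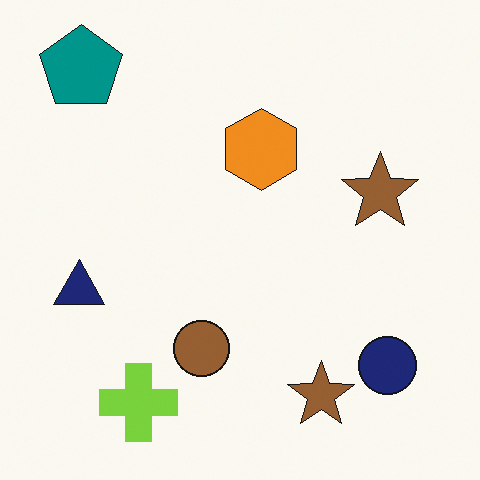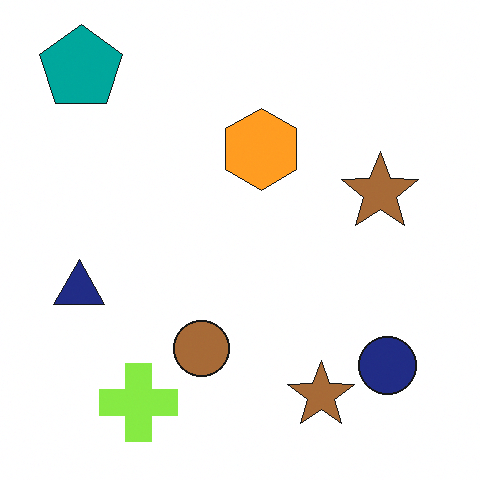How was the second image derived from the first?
Brightened a little.

Every pixel — background and shapes alike — is uniformly brightened.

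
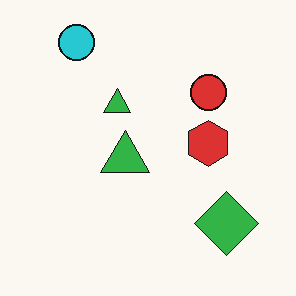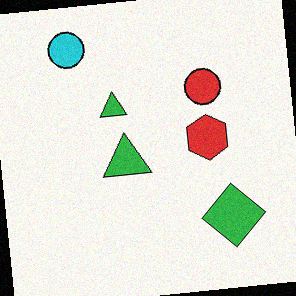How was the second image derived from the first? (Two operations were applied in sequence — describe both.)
The second image is the first rotated counter-clockwise by a few degrees, then degraded with subtle gaussian noise.

Every shape is tilted by the same angle and the image corners show triangular fill wedges — a whole-image rotation by a non-right angle. Random speckle covers the whole image, including the flat background.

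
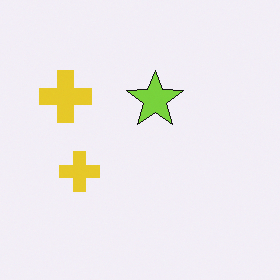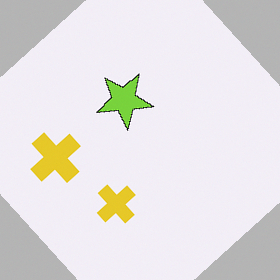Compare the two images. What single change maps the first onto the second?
This is the original image rotated counter-clockwise by a large amount — several tens of degrees.

Every shape is tilted by the same angle and the image corners show triangular fill wedges — a whole-image rotation by a non-right angle.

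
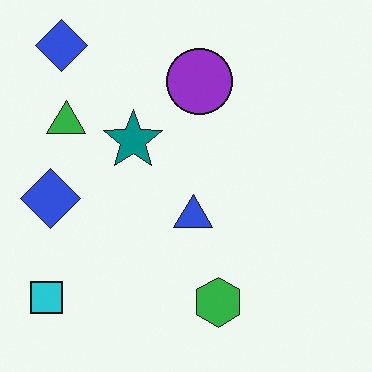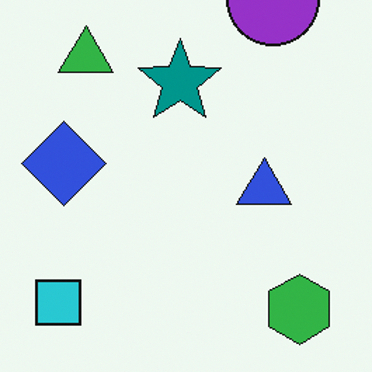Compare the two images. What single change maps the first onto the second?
The image was cropped to a modestly smaller region and rescaled.

The visible shapes are larger and the field of view is narrower; shapes near the original edges may be partly or wholly outside the frame — a crop-and-rescale.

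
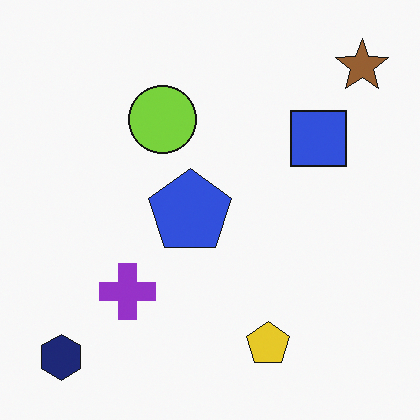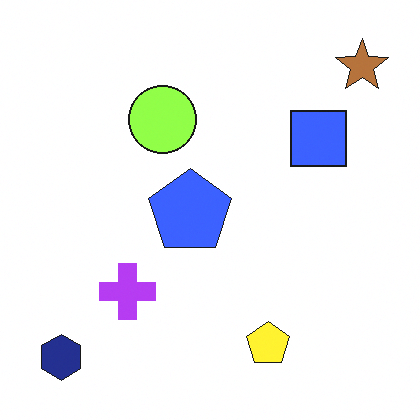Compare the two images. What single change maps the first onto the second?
The image was slightly brightened.

Every pixel — background and shapes alike — is uniformly brightened.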